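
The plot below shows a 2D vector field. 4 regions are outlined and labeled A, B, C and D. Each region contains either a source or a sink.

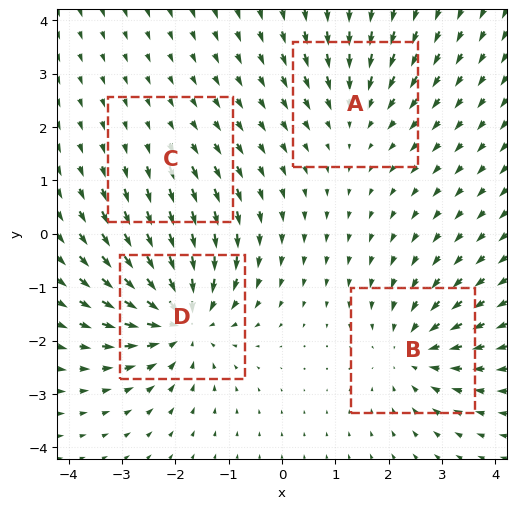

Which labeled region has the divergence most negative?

D

Divergence at each region's feature centre — A: about -3, B: about -5, C: about +2, D: about -7. Region D is most negative.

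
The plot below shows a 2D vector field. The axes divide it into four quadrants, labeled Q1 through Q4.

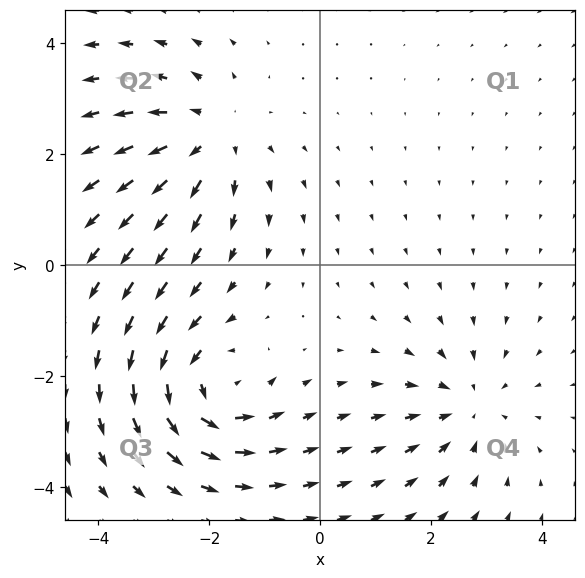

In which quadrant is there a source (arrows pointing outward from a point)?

Q2

The source sits at approximately (-2.0, 2.3), which lies in quadrant Q2. The divergence there is about +3, positive as expected for a source.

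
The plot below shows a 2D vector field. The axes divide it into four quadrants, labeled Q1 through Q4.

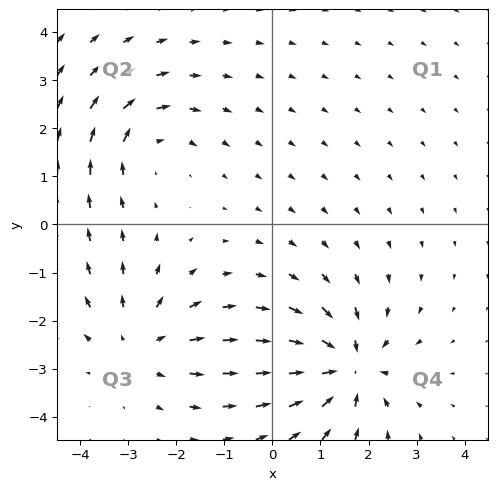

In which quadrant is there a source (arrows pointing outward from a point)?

Q3

The source sits at approximately (-2.7, -2.5), which lies in quadrant Q3. The divergence there is about +3, positive as expected for a source.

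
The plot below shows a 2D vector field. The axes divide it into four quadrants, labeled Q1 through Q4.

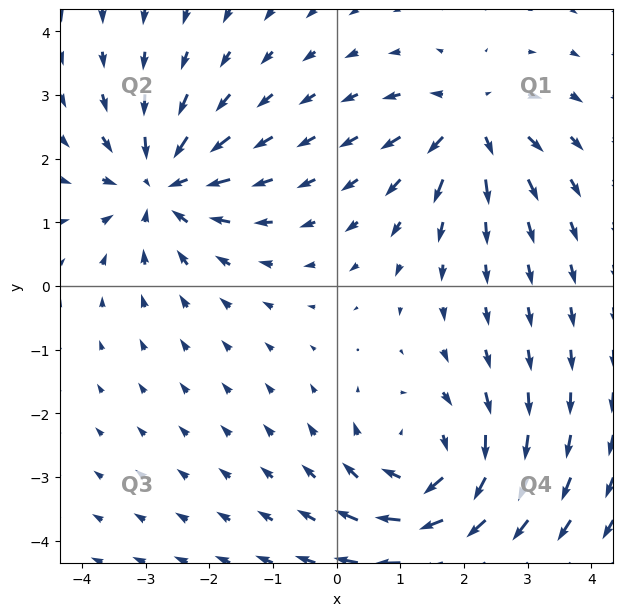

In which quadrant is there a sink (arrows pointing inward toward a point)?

Q2

The sink sits at approximately (-2.8, 1.6), which lies in quadrant Q2. The divergence there is about -5, negative as expected for a sink.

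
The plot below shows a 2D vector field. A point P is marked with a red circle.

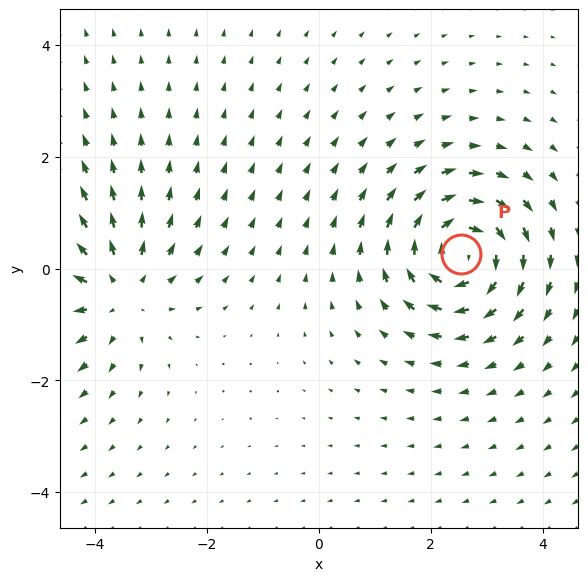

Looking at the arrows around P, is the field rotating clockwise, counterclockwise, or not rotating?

Near P at (2.5, 0.3) the arrows circulate clockwise. The curl (z-component) there is about -7; negative curl means clockwise rotation.

clockwise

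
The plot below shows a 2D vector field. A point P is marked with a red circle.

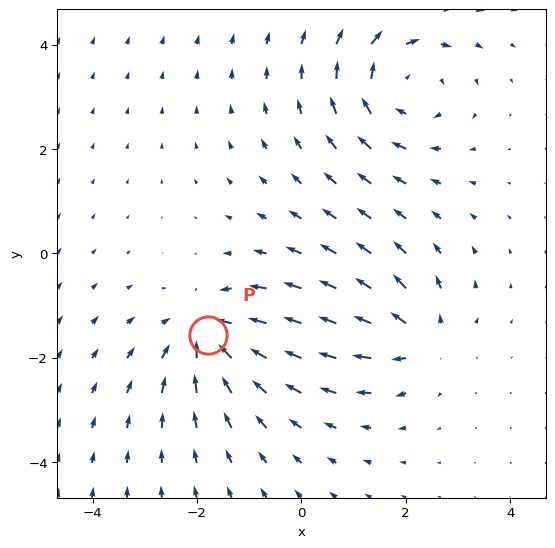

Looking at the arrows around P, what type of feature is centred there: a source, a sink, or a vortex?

At P (-1.8, -1.6) the arrows converge inward. Divergence about -4, curl ≈0 — negative divergence with near-zero curl is a sink.

sink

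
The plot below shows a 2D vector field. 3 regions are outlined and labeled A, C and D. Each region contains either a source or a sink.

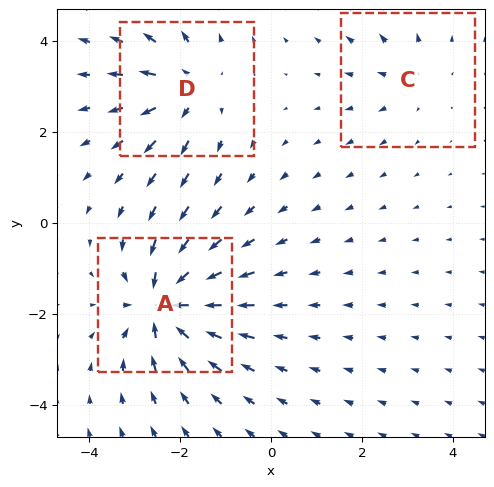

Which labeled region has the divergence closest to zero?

C

Divergence at each region's feature centre — A: about -6, C: about +2, D: about +4. Region C is closest to zero.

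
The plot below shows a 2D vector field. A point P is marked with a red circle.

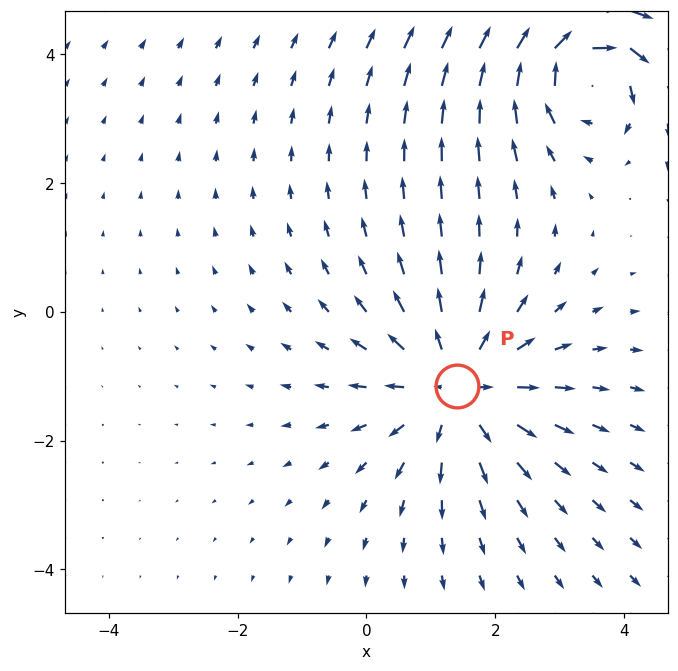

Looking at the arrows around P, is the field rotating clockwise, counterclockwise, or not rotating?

Near P at (1.4, -1.2) the arrows show no circulation. The curl there is ≈0.

not rotating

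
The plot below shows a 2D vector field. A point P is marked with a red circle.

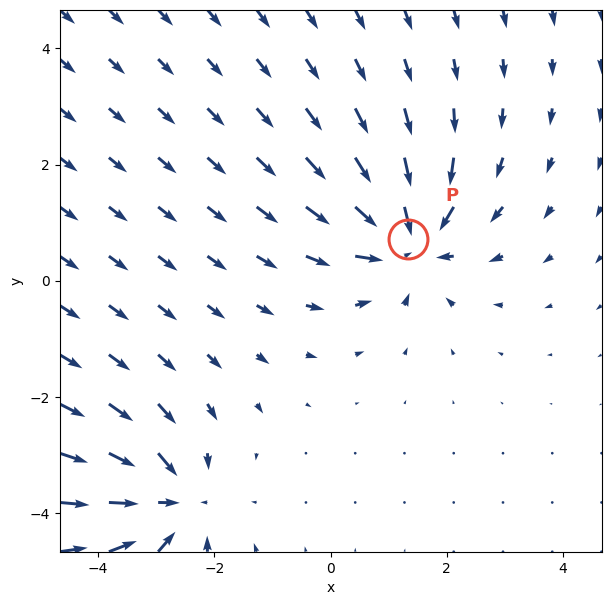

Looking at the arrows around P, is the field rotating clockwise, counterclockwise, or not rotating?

Near P at (1.3, 0.7) the arrows show no circulation. The curl there is ≈0.

not rotating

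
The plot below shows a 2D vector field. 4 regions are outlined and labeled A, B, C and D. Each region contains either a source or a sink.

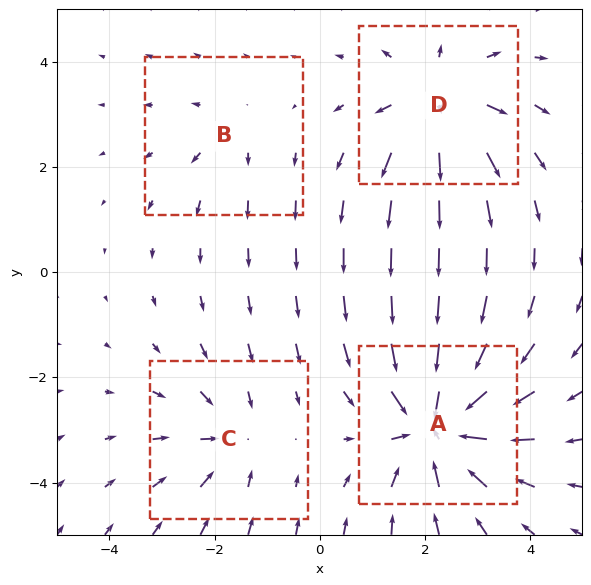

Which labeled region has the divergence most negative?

Divergence at each region's feature centre — A: about -7, B: about +2, C: about -4, D: about +5. Region A is most negative.

A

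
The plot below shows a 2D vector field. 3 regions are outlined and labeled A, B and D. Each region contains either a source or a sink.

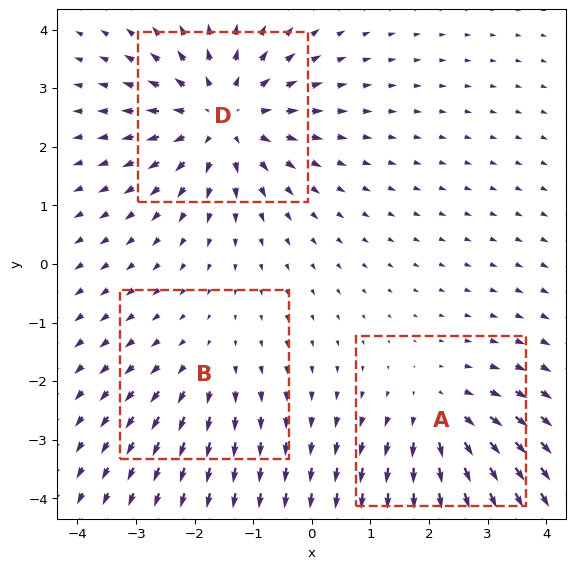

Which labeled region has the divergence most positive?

D

Divergence at each region's feature centre — A: about +3, B: about +2, D: about +4. Region D is most positive.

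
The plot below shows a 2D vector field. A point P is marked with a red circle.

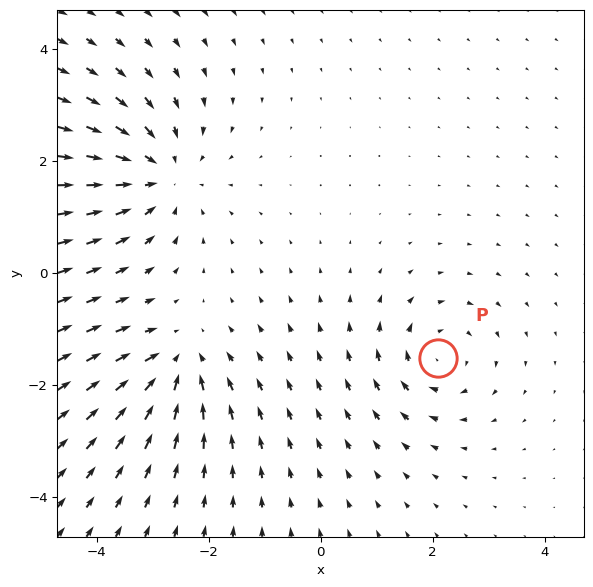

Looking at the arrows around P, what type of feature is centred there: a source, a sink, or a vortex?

vortex

At P (2.1, -1.5) the arrows circulate clockwise. Divergence ≈0, curl about -4 — near-zero divergence with nonzero curl is a vortex.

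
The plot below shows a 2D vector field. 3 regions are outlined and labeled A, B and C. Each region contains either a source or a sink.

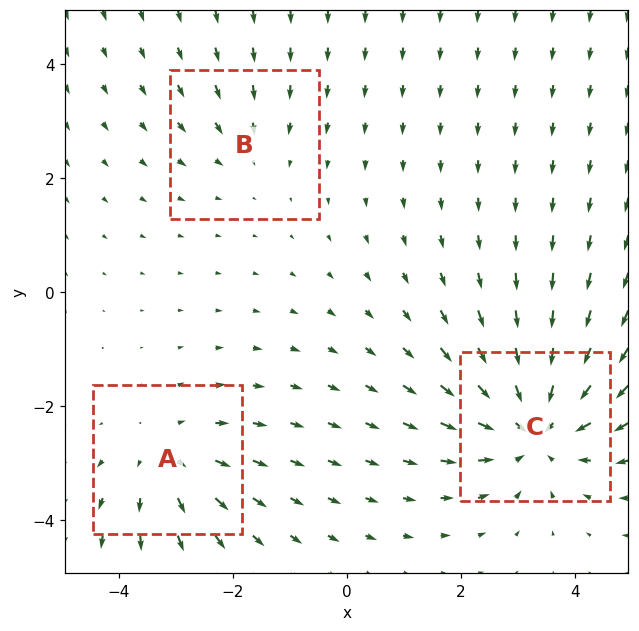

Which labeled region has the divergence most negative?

Divergence at each region's feature centre — A: about +3, B: about -2, C: about -4. Region C is most negative.

C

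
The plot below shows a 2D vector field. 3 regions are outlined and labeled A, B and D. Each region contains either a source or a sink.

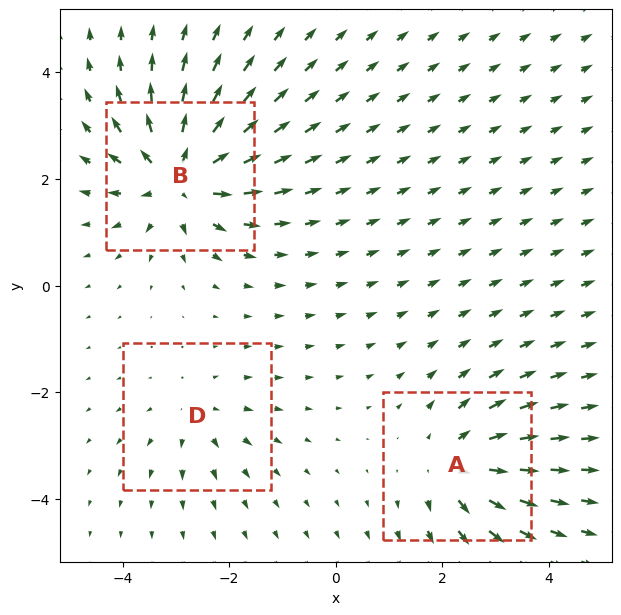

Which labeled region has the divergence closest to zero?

D

Divergence at each region's feature centre — A: about +4, B: about +5, D: about +2. Region D is closest to zero.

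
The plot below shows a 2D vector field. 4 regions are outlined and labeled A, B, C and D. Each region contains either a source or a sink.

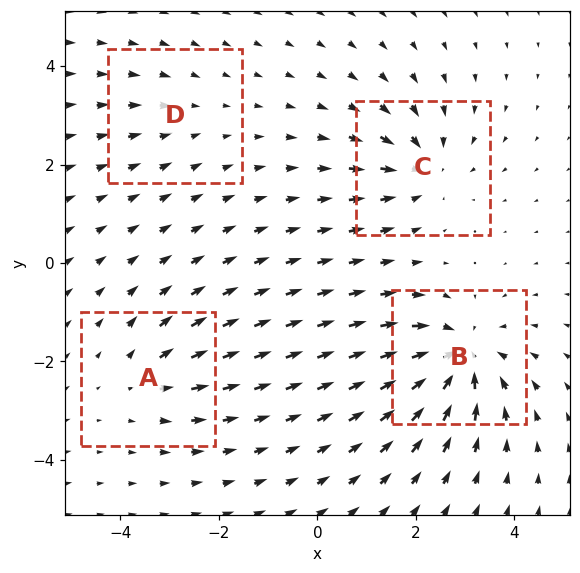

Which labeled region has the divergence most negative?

Divergence at each region's feature centre — A: about +4, B: about -8, C: about -5, D: about -2. Region B is most negative.

B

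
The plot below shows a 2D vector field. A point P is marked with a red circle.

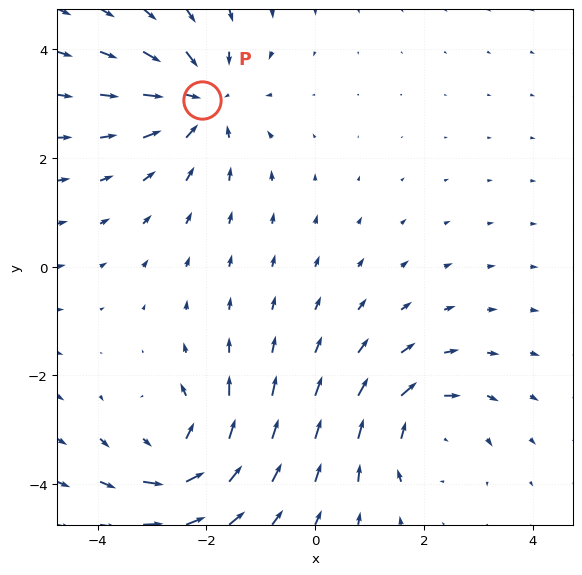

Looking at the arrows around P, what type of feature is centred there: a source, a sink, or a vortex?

At P (-2.1, 3.1) the arrows converge inward. Divergence about -5, curl ≈0 — negative divergence with near-zero curl is a sink.

sink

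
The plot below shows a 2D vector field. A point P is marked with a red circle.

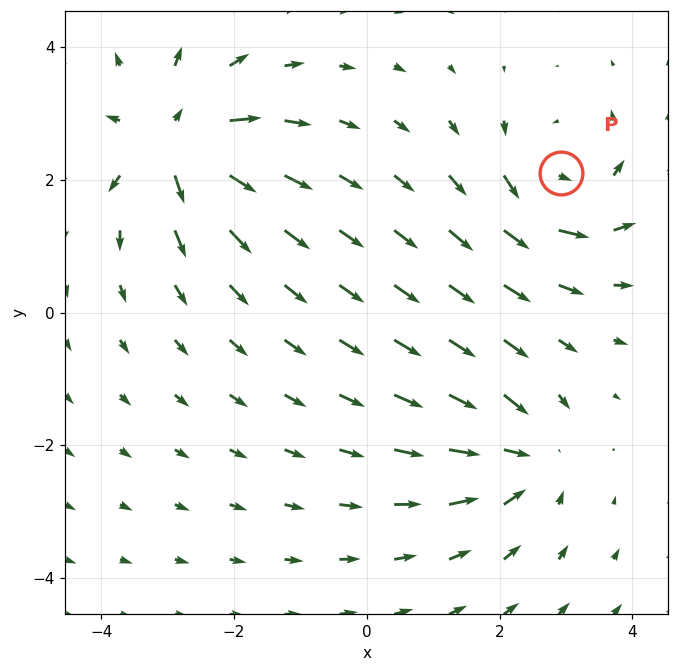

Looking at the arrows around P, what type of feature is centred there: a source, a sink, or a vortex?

At P (2.9, 2.1) the arrows circulate counterclockwise. Divergence ≈0, curl about +4 — near-zero divergence with nonzero curl is a vortex.

vortex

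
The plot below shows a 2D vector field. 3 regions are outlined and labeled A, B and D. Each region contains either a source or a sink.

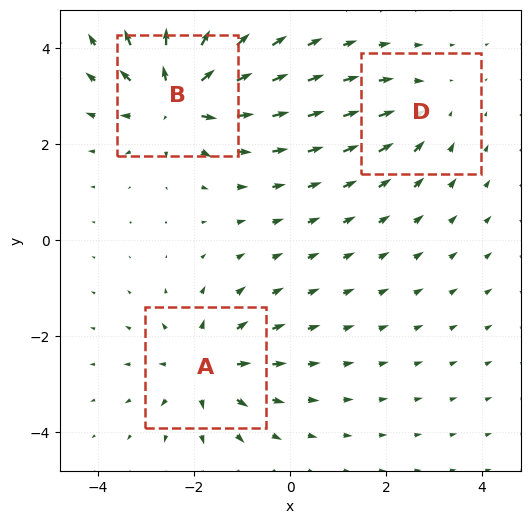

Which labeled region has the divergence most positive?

B

Divergence at each region's feature centre — A: about +4, B: about +5, D: about -2. Region B is most positive.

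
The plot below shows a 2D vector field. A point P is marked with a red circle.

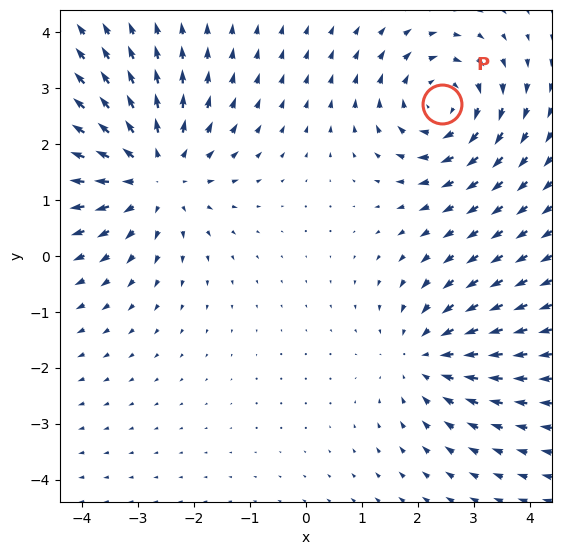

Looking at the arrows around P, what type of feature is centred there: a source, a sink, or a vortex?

vortex

At P (2.4, 2.7) the arrows circulate clockwise. Divergence ≈0, curl about -3 — near-zero divergence with nonzero curl is a vortex.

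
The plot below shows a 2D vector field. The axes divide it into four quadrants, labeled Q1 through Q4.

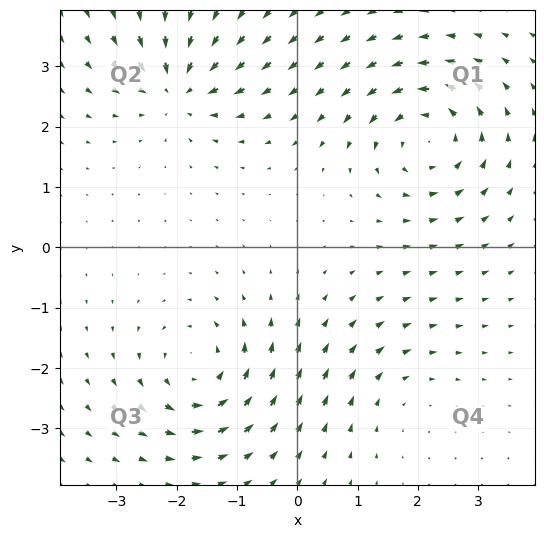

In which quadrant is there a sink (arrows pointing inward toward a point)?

Q2

The sink sits at approximately (-2.0, 2.7), which lies in quadrant Q2. The divergence there is about -5, negative as expected for a sink.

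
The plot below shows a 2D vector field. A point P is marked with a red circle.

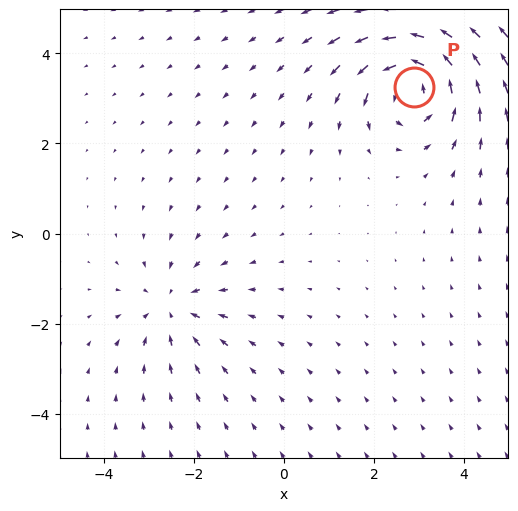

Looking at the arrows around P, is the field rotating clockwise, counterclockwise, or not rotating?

counterclockwise

Near P at (2.9, 3.3) the arrows circulate counterclockwise. The curl (z-component) there is about +6; positive curl means counterclockwise rotation.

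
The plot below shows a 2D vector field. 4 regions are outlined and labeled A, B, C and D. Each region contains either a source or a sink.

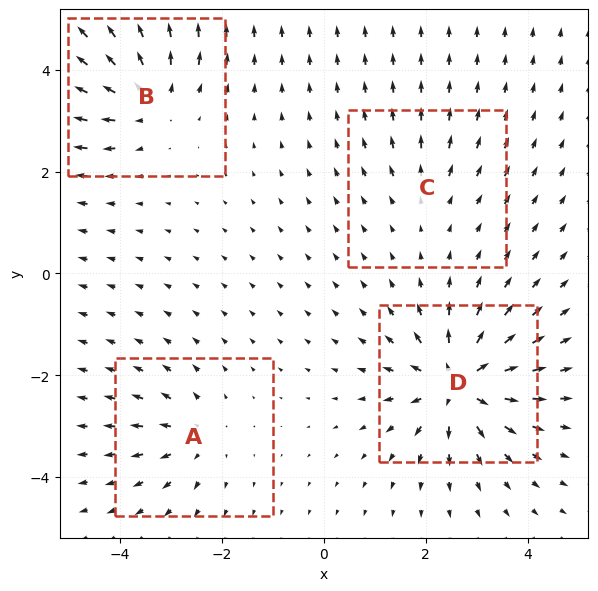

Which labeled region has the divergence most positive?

D

Divergence at each region's feature centre — A: about +4, B: about +6, C: about +2, D: about +8. Region D is most positive.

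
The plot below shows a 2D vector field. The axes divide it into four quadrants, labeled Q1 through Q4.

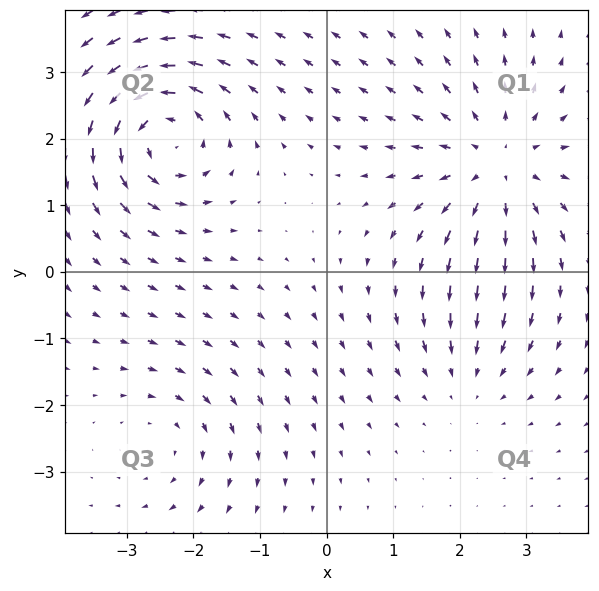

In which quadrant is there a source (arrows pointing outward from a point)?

Q1

The source sits at approximately (2.5, 1.6), which lies in quadrant Q1. The divergence there is about +4, positive as expected for a source.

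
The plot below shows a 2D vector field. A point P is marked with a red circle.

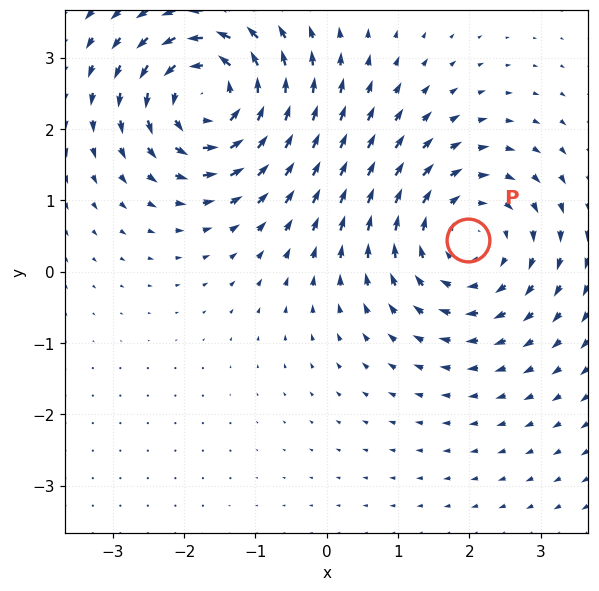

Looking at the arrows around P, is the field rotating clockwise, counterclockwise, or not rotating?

clockwise

Near P at (2.0, 0.4) the arrows circulate clockwise. The curl (z-component) there is about -4; negative curl means clockwise rotation.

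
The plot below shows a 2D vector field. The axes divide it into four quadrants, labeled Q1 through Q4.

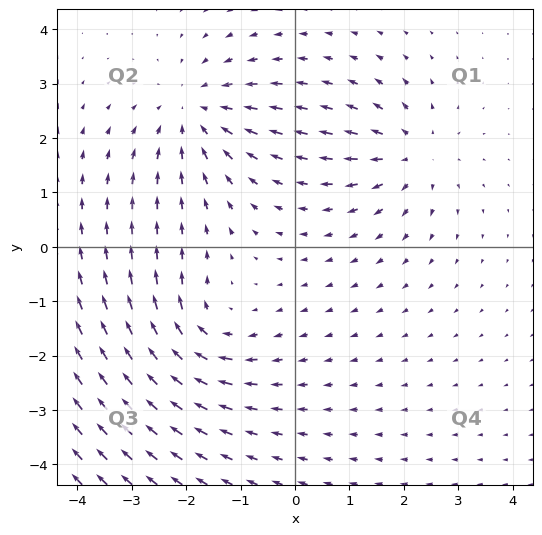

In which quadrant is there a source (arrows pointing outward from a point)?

The source sits at approximately (2.2, 1.7), which lies in quadrant Q1. The divergence there is about +3, positive as expected for a source.

Q1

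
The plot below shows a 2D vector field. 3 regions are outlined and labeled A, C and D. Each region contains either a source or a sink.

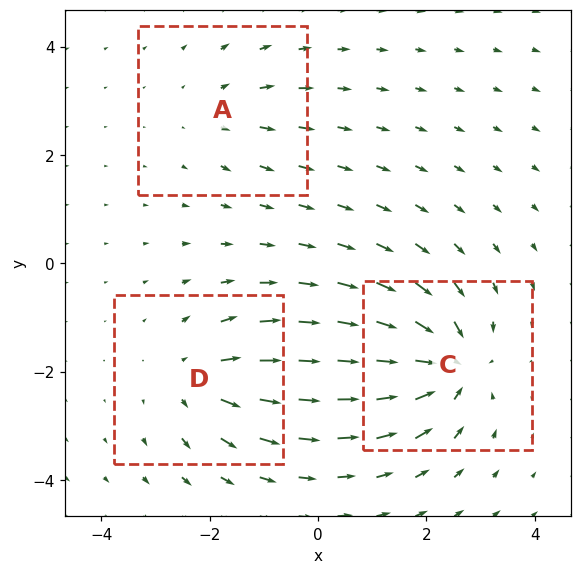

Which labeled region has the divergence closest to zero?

Divergence at each region's feature centre — A: about +2, C: about -5, D: about +3. Region A is closest to zero.

A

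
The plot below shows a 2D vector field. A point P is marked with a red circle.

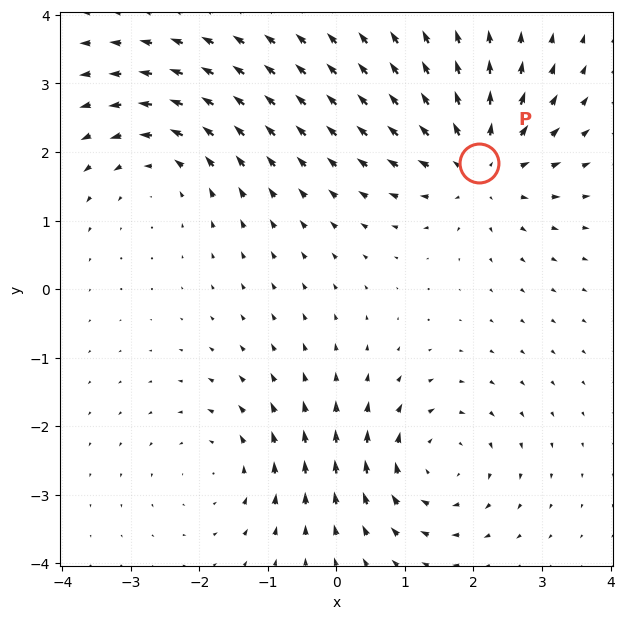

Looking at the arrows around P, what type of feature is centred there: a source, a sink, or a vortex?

At P (2.1, 1.8) the arrows spread outward. Divergence about +5, curl ≈0 — positive divergence with near-zero curl is a source.

source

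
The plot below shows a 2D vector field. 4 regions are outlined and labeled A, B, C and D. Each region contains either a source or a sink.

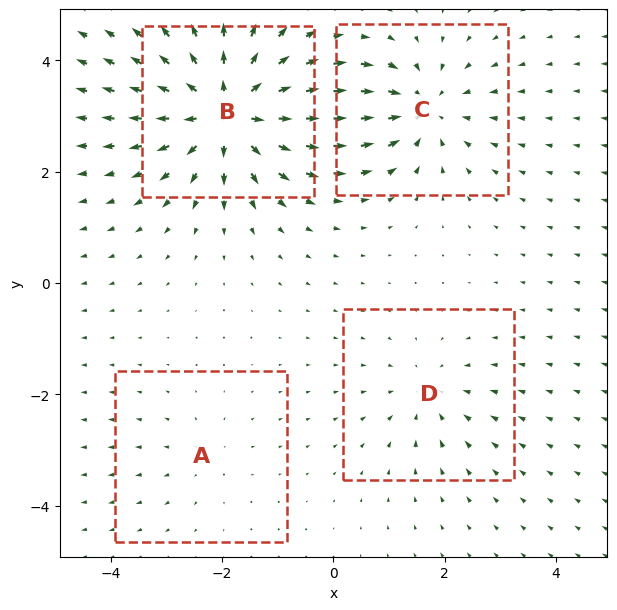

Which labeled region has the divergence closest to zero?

A

Divergence at each region's feature centre — A: about +2, B: about +8, C: about -5, D: about -3. Region A is closest to zero.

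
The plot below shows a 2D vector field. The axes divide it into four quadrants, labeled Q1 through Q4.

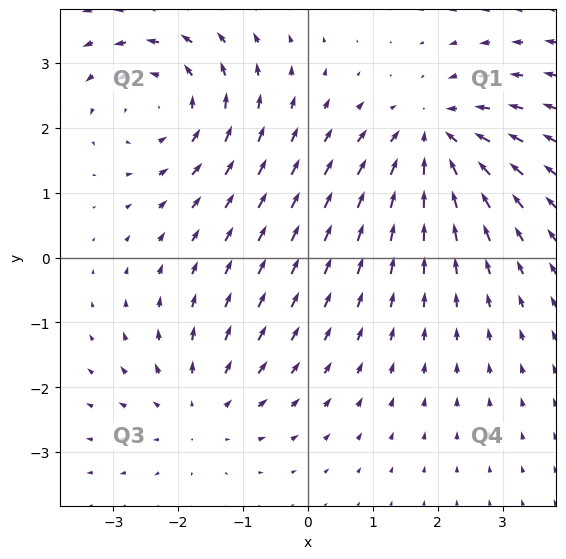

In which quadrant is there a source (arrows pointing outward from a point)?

Q3

The source sits at approximately (-1.7, -2.3), which lies in quadrant Q3. The divergence there is about +2, positive as expected for a source.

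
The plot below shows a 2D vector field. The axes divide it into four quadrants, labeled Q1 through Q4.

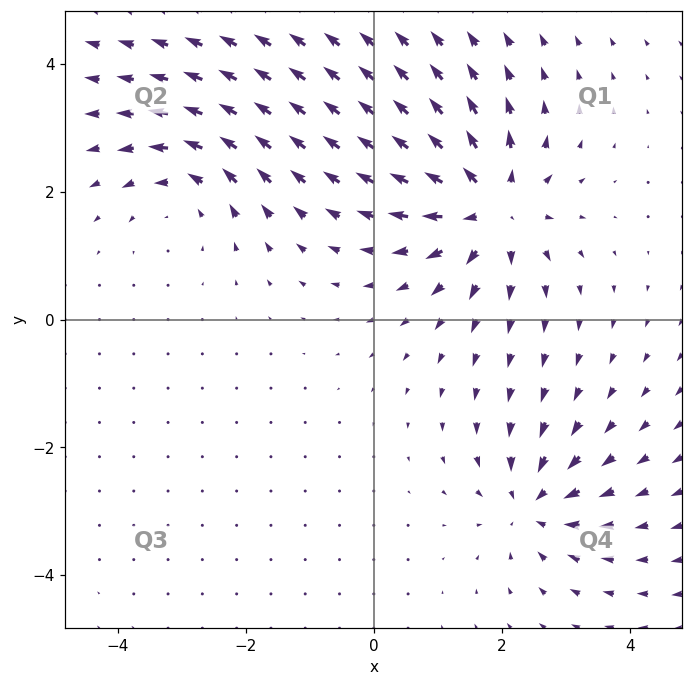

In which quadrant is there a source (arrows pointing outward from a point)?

Q1

The source sits at approximately (1.8, 1.8), which lies in quadrant Q1. The divergence there is about +6, positive as expected for a source.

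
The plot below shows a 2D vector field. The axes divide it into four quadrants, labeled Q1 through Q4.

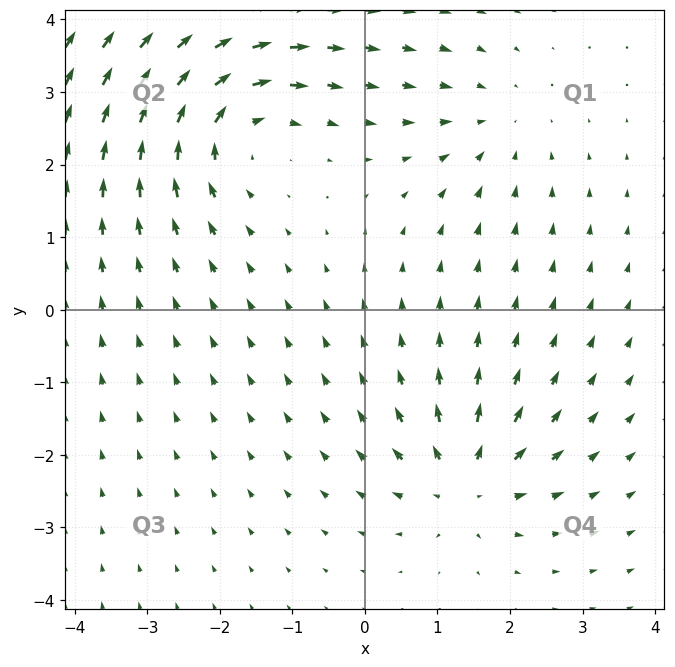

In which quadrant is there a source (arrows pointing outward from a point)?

The source sits at approximately (1.4, -2.4), which lies in quadrant Q4. The divergence there is about +4, positive as expected for a source.

Q4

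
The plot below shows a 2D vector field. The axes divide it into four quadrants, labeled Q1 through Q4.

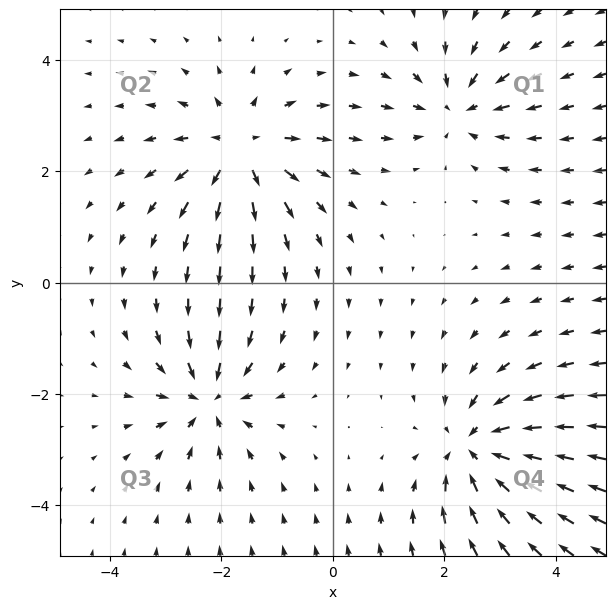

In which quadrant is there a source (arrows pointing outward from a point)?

The source sits at approximately (-1.7, 2.4), which lies in quadrant Q2. The divergence there is about +5, positive as expected for a source.

Q2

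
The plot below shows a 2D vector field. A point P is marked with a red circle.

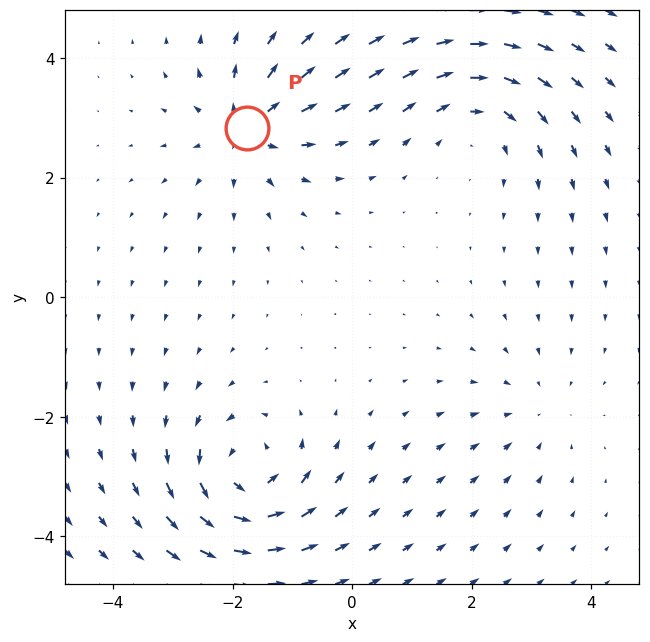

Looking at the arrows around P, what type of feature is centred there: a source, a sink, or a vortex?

At P (-1.8, 2.8) the arrows spread outward. Divergence about +4, curl ≈0 — positive divergence with near-zero curl is a source.

source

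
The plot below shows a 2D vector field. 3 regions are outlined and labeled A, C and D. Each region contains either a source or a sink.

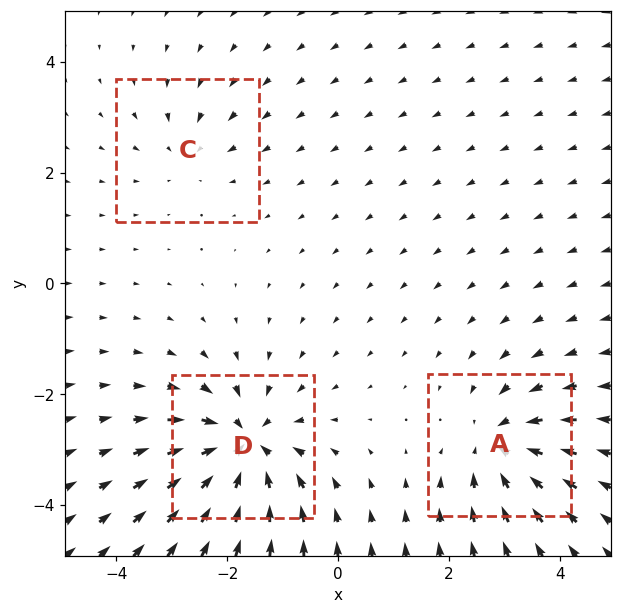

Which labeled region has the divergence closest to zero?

C

Divergence at each region's feature centre — A: about -4, C: about -2, D: about -6. Region C is closest to zero.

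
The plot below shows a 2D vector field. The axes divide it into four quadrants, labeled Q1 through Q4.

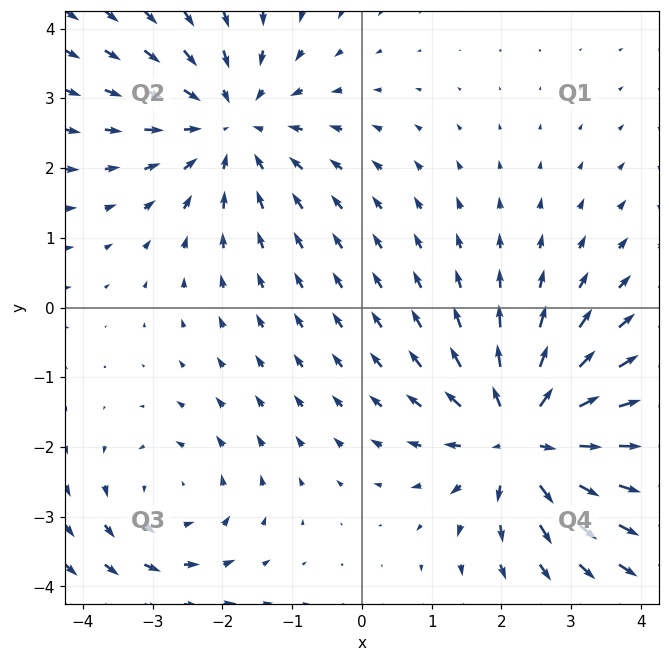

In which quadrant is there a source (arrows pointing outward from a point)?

The source sits at approximately (2.3, -1.9), which lies in quadrant Q4. The divergence there is about +5, positive as expected for a source.

Q4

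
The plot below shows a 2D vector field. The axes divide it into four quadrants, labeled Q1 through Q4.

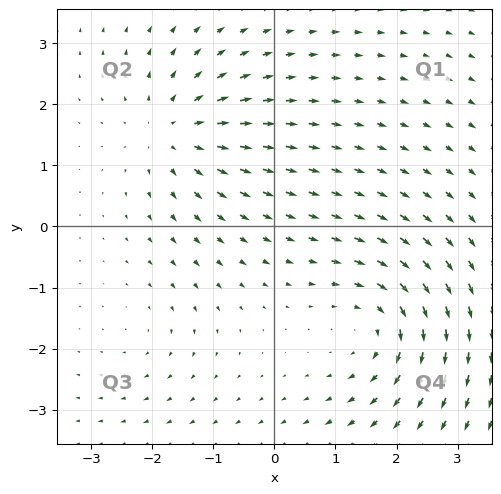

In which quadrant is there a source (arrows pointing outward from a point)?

The source sits at approximately (-1.7, 1.6), which lies in quadrant Q2. The divergence there is about +5, positive as expected for a source.

Q2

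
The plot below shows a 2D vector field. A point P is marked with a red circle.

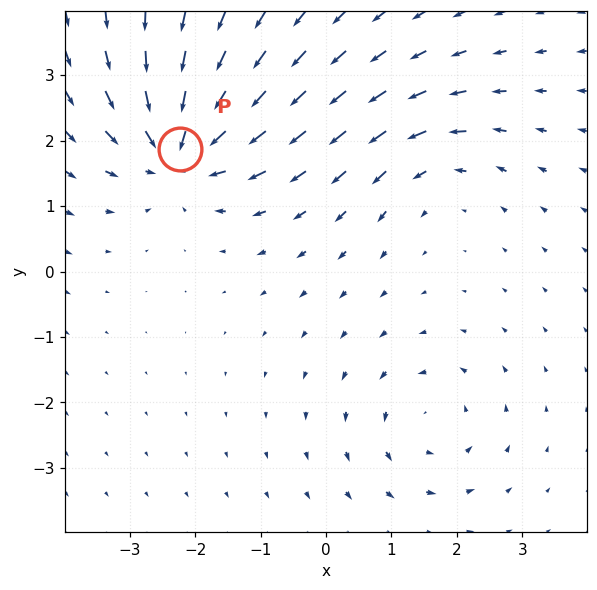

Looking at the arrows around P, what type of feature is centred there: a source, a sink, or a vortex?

sink

At P (-2.2, 1.9) the arrows converge inward. Divergence about -6, curl ≈0 — negative divergence with near-zero curl is a sink.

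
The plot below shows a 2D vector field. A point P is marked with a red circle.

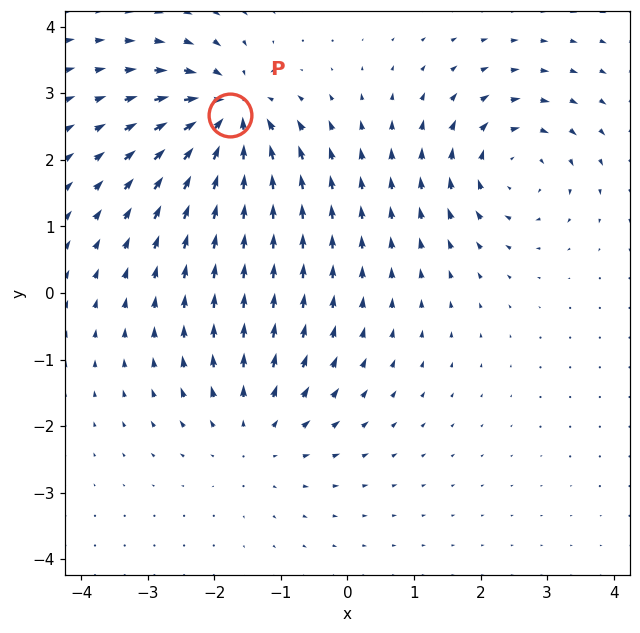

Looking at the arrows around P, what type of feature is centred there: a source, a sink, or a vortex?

At P (-1.8, 2.7) the arrows converge inward. Divergence about -7, curl ≈0 — negative divergence with near-zero curl is a sink.

sink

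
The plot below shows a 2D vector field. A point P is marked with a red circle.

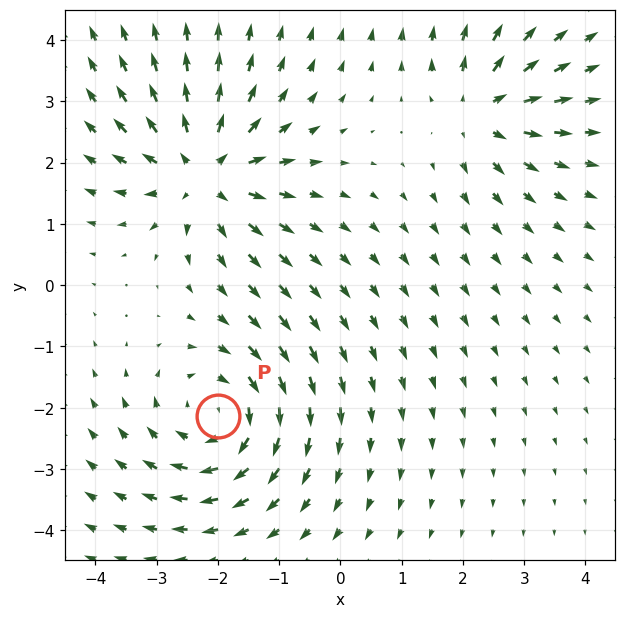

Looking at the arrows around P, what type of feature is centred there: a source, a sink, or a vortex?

At P (-2.0, -2.1) the arrows circulate clockwise. Divergence ≈0, curl about -4 — near-zero divergence with nonzero curl is a vortex.

vortex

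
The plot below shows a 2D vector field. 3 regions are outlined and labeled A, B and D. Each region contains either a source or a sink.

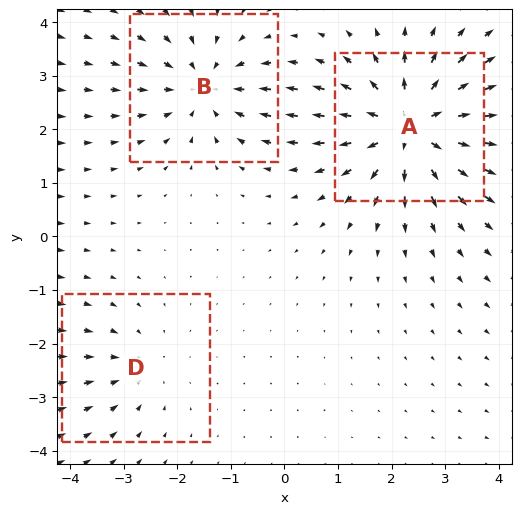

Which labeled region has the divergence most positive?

Divergence at each region's feature centre — A: about +5, B: about -3, D: about -2. Region A is most positive.

A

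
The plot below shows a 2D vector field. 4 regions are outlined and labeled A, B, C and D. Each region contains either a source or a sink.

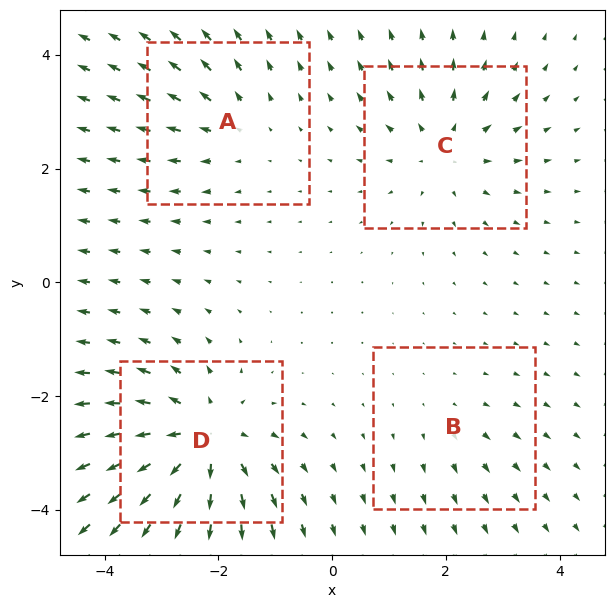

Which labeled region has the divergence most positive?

Divergence at each region's feature centre — A: about +3, B: about +2, C: about +4, D: about +7. Region D is most positive.

D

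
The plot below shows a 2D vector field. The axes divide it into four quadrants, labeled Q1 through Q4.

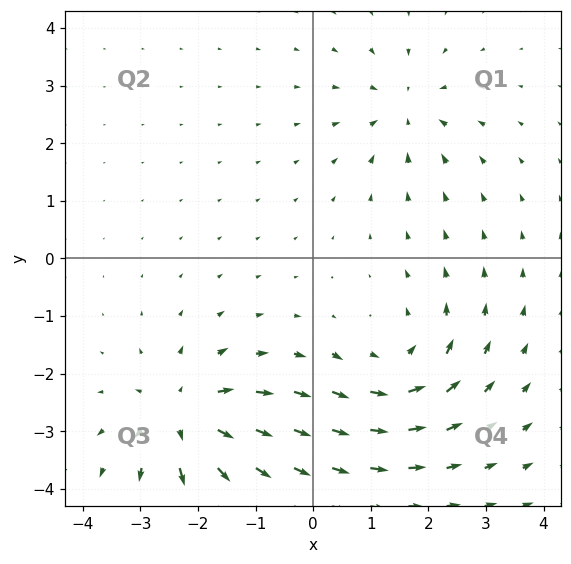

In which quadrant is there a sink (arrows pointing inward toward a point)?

The sink sits at approximately (1.6, 2.6), which lies in quadrant Q1. The divergence there is about -3, negative as expected for a sink.

Q1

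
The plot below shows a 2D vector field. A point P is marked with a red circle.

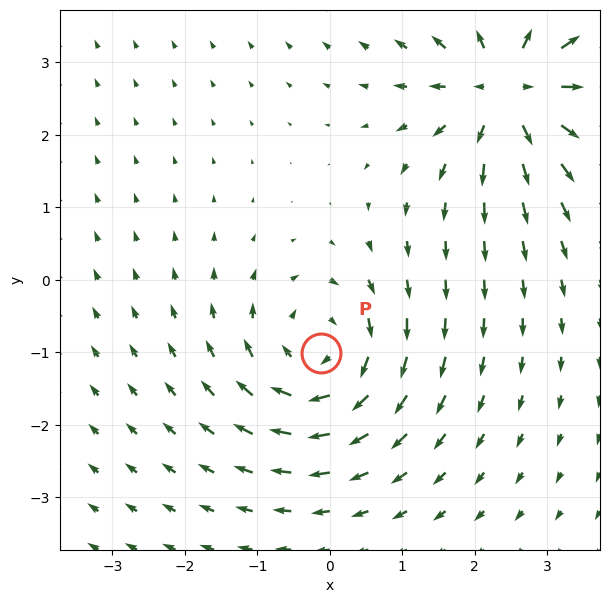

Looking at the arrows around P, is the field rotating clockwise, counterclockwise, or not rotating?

Near P at (-0.1, -1.0) the arrows circulate clockwise. The curl (z-component) there is about -4; negative curl means clockwise rotation.

clockwise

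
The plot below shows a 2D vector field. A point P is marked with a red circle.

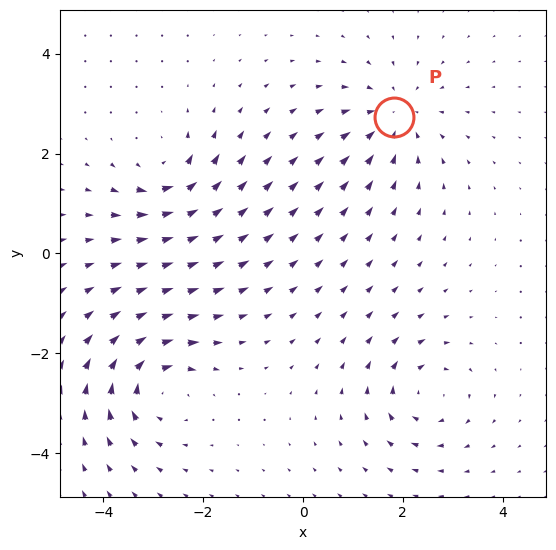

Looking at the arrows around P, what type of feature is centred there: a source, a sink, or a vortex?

At P (1.8, 2.7) the arrows converge inward. Divergence about -4, curl ≈0 — negative divergence with near-zero curl is a sink.

sink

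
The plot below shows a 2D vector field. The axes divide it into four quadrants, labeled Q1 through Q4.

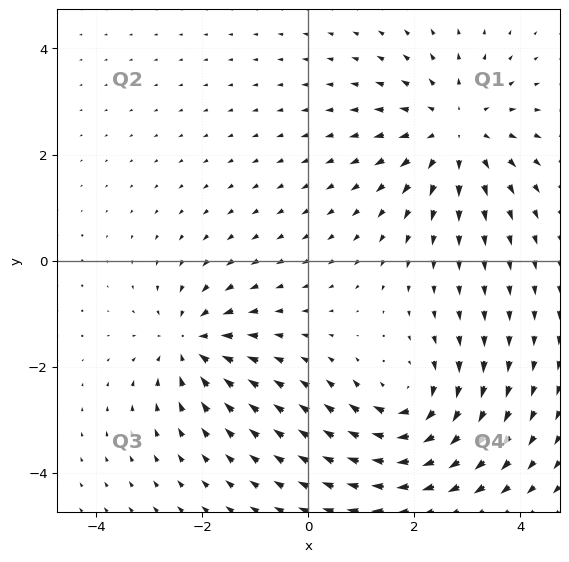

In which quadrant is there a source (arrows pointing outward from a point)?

Q1

The source sits at approximately (2.8, 2.4), which lies in quadrant Q1. The divergence there is about +4, positive as expected for a source.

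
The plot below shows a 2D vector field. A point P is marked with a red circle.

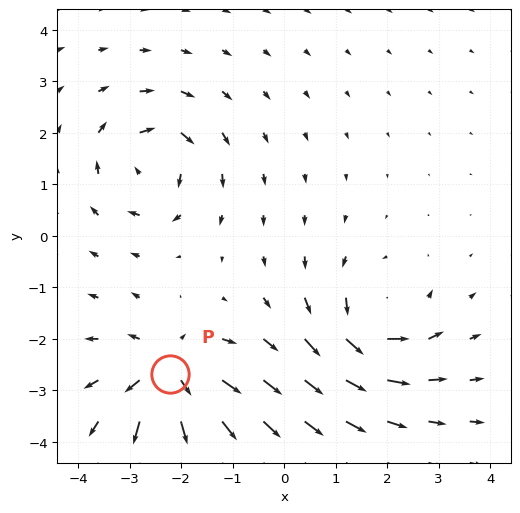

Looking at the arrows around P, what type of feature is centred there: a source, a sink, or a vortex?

At P (-2.2, -2.7) the arrows spread outward. Divergence about +6, curl ≈0 — positive divergence with near-zero curl is a source.

source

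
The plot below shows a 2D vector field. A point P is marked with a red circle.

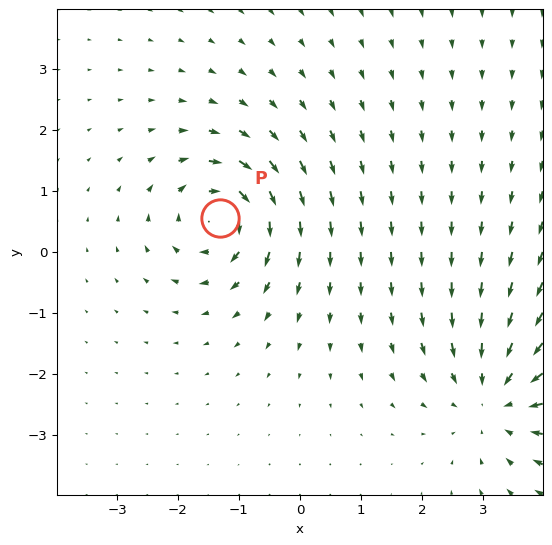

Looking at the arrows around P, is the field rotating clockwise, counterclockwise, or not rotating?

clockwise

Near P at (-1.3, 0.6) the arrows circulate clockwise. The curl (z-component) there is about -5; negative curl means clockwise rotation.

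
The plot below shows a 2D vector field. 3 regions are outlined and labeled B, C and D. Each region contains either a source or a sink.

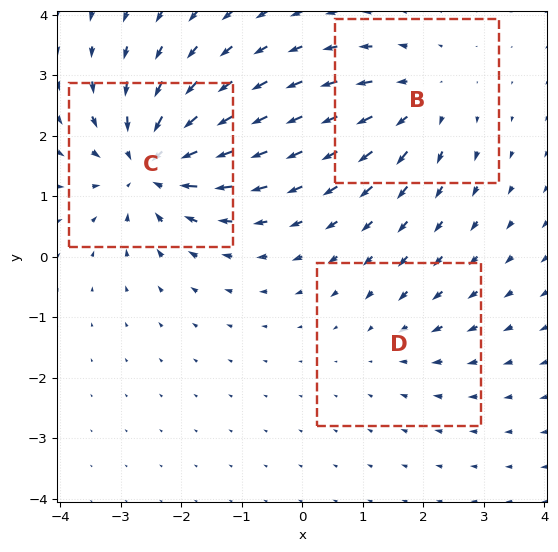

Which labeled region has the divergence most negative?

C

Divergence at each region's feature centre — B: about +3, C: about -5, D: about -2. Region C is most negative.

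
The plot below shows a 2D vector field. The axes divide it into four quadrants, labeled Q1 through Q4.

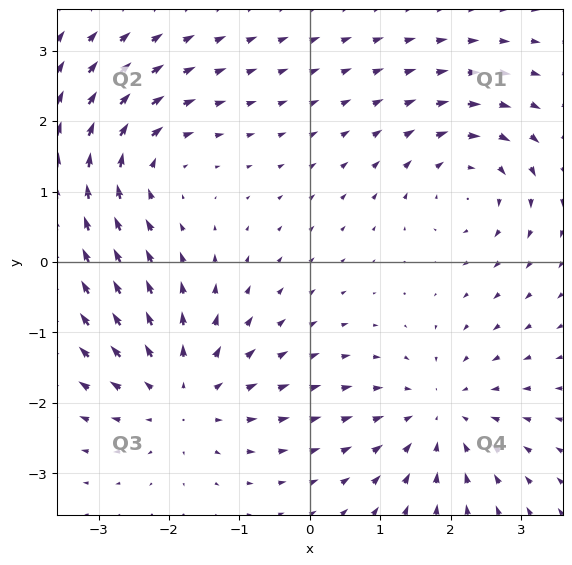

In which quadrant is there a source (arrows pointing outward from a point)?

Q3

The source sits at approximately (-1.8, -1.9), which lies in quadrant Q3. The divergence there is about +4, positive as expected for a source.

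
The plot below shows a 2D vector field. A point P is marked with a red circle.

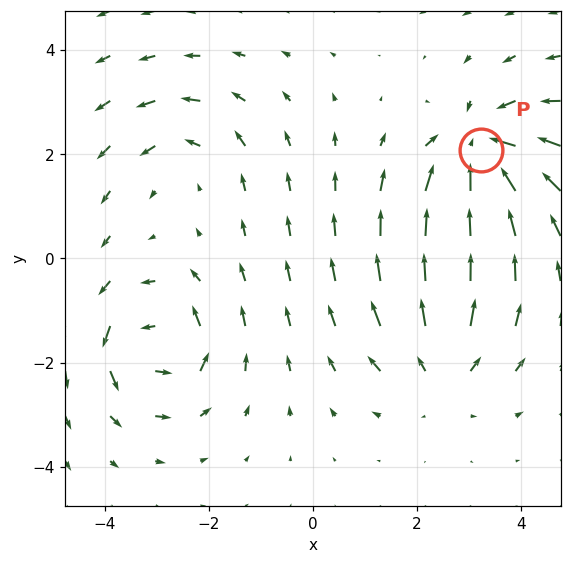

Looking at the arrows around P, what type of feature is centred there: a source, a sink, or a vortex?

sink

At P (3.2, 2.1) the arrows converge inward. Divergence about -7, curl ≈0 — negative divergence with near-zero curl is a sink.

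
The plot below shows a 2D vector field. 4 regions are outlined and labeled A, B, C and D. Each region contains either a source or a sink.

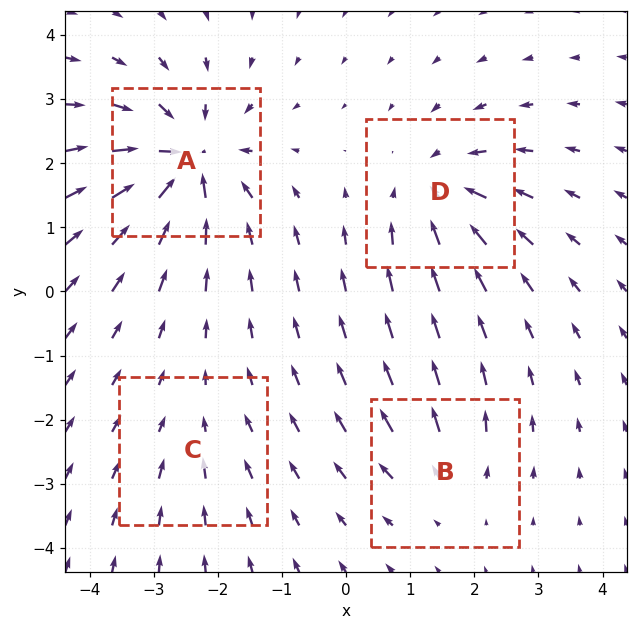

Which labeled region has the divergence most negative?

Divergence at each region's feature centre — A: about -8, B: about +3, C: about -2, D: about -6. Region A is most negative.

A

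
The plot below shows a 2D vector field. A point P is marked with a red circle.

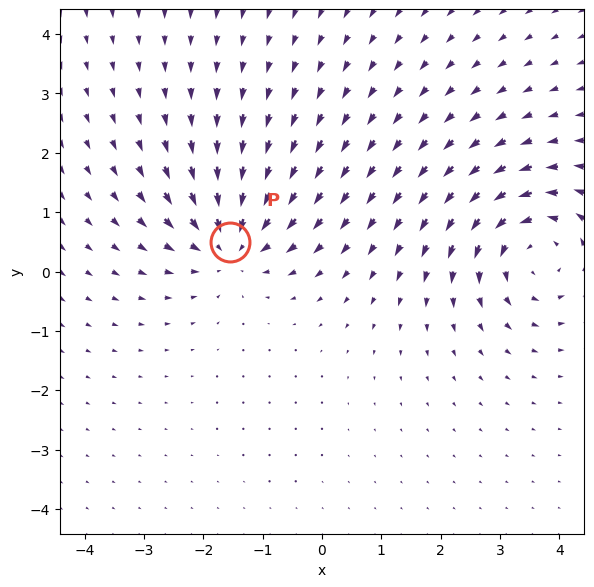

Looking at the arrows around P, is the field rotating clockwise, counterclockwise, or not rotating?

not rotating

Near P at (-1.5, 0.5) the arrows show no circulation. The curl there is ≈0.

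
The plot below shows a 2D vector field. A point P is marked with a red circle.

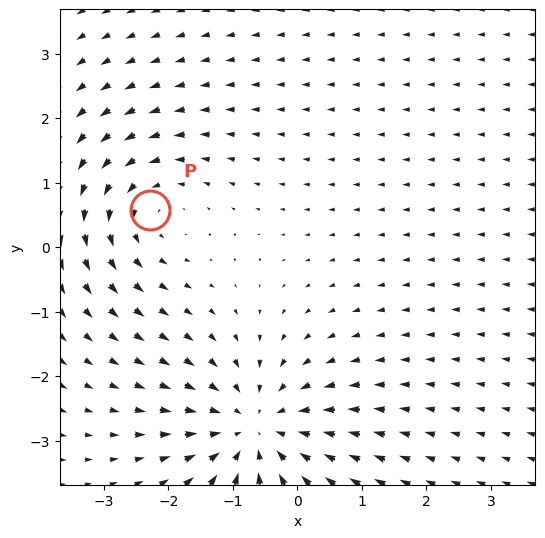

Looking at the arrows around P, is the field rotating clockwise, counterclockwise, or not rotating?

counterclockwise

Near P at (-2.3, 0.6) the arrows circulate counterclockwise. The curl (z-component) there is about +3; positive curl means counterclockwise rotation.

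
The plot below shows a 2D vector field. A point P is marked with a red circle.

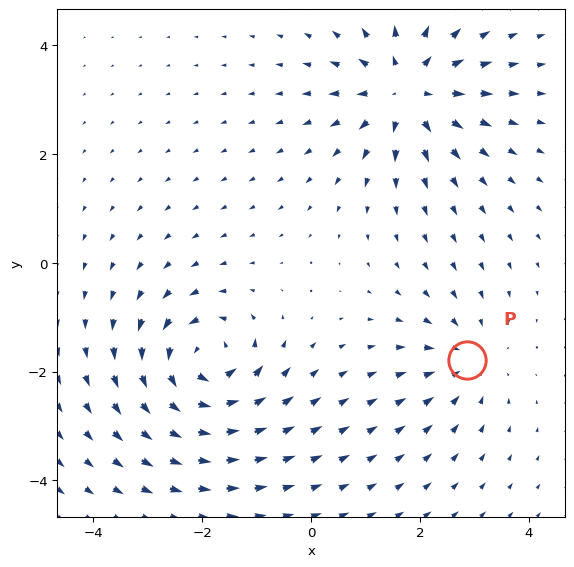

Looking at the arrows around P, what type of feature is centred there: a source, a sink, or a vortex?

sink

At P (2.9, -1.8) the arrows converge inward. Divergence about -3, curl ≈0 — negative divergence with near-zero curl is a sink.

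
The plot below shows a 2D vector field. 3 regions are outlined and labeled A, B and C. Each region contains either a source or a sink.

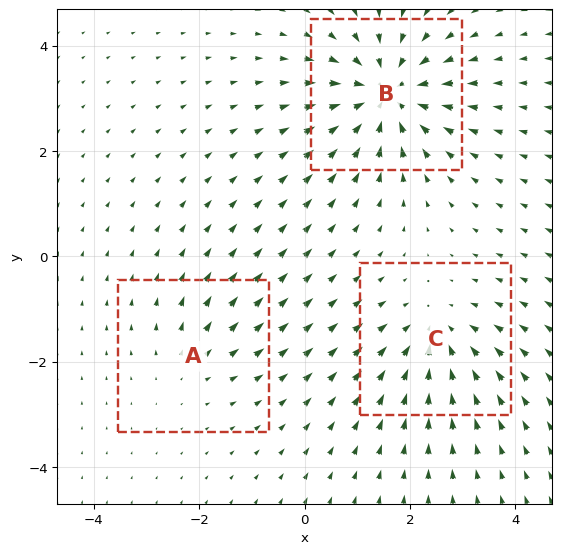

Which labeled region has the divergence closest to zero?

Divergence at each region's feature centre — A: about +2, B: about -5, C: about -3. Region A is closest to zero.

A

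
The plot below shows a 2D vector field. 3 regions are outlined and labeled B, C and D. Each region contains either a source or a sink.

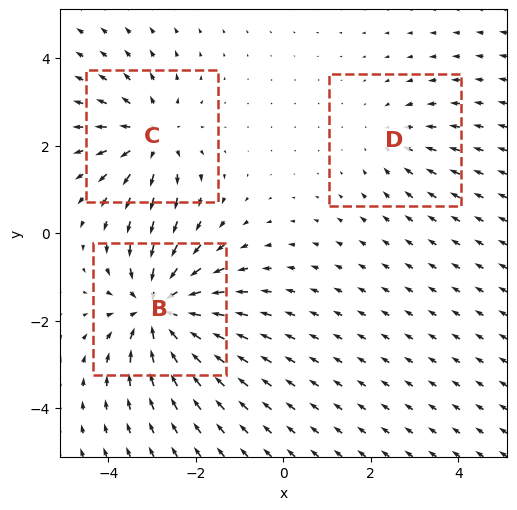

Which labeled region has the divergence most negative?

Divergence at each region's feature centre — B: about -5, C: about +3, D: about -2. Region B is most negative.

B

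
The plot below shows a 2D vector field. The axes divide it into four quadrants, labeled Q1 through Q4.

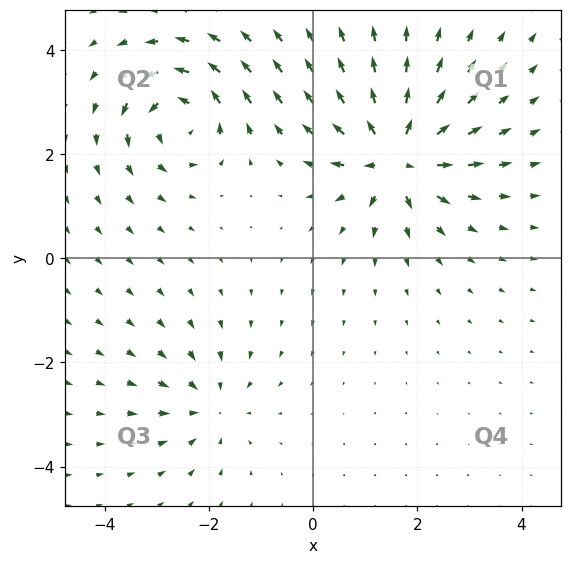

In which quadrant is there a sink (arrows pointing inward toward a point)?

The sink sits at approximately (-2.0, -2.8), which lies in quadrant Q3. The divergence there is about -3, negative as expected for a sink.

Q3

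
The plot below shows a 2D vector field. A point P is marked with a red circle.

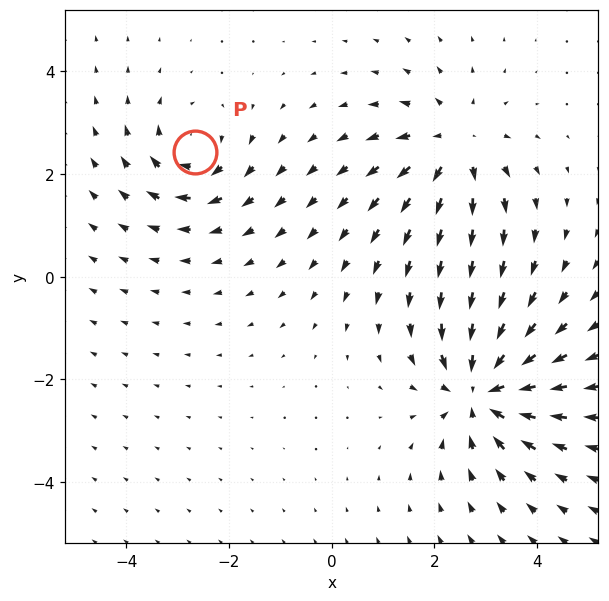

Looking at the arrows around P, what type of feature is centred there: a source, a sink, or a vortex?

At P (-2.7, 2.4) the arrows circulate clockwise. Divergence ≈0, curl about -3 — near-zero divergence with nonzero curl is a vortex.

vortex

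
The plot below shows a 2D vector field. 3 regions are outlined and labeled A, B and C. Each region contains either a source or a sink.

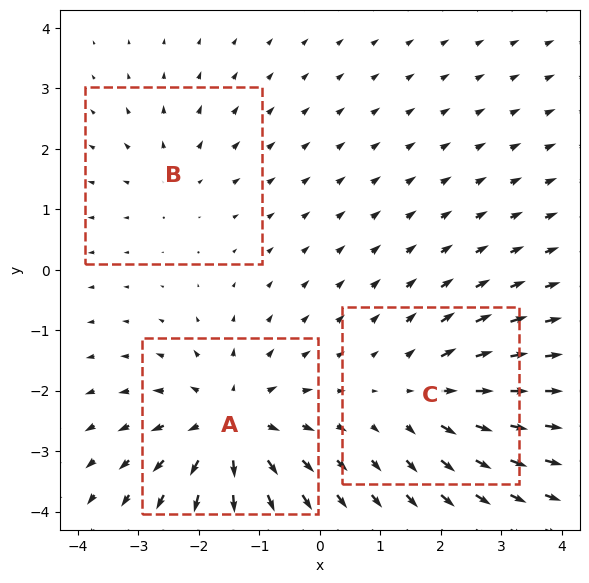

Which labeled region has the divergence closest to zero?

B

Divergence at each region's feature centre — A: about +5, B: about +2, C: about +3. Region B is closest to zero.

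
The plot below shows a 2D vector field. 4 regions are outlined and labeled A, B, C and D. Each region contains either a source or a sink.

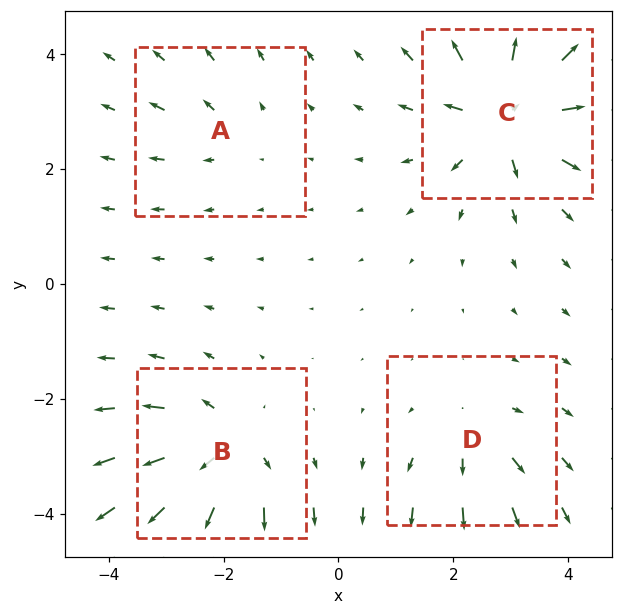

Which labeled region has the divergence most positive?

C

Divergence at each region's feature centre — A: about +2, B: about +6, C: about +8, D: about +4. Region C is most positive.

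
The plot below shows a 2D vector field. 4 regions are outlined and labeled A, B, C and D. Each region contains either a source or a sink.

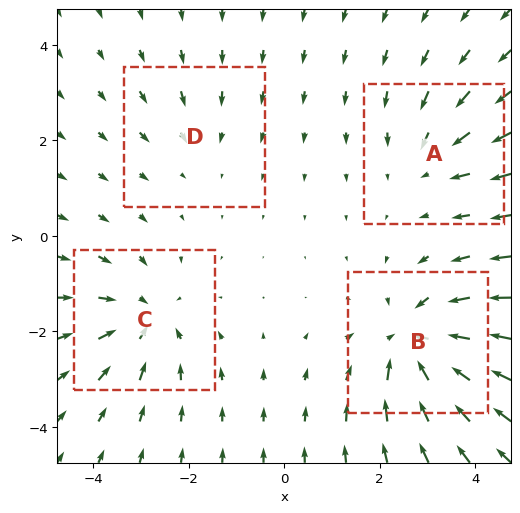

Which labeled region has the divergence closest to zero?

D

Divergence at each region's feature centre — A: about -3, B: about -6, C: about -4, D: about -2. Region D is closest to zero.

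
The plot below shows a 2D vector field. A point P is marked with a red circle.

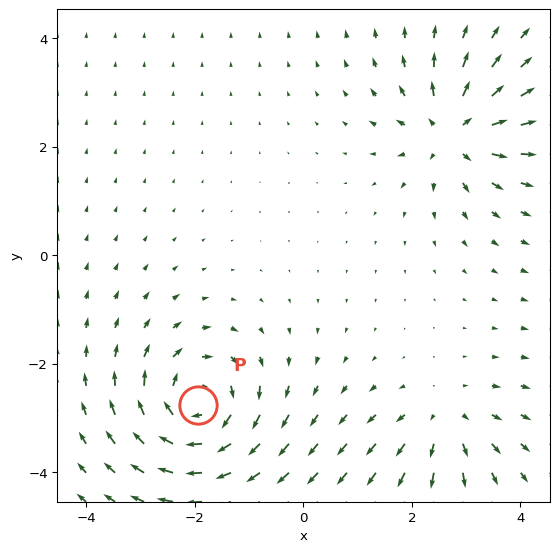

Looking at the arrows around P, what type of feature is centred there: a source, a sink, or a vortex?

At P (-1.9, -2.8) the arrows circulate clockwise. Divergence ≈0, curl about -5 — near-zero divergence with nonzero curl is a vortex.

vortex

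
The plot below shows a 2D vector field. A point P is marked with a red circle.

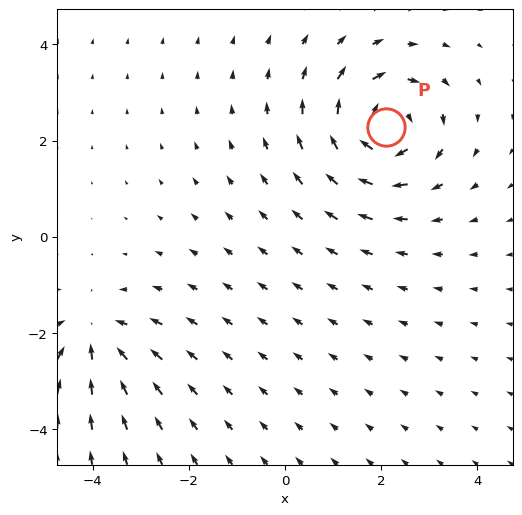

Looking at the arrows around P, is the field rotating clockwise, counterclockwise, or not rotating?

clockwise

Near P at (2.1, 2.3) the arrows circulate clockwise. The curl (z-component) there is about -5; negative curl means clockwise rotation.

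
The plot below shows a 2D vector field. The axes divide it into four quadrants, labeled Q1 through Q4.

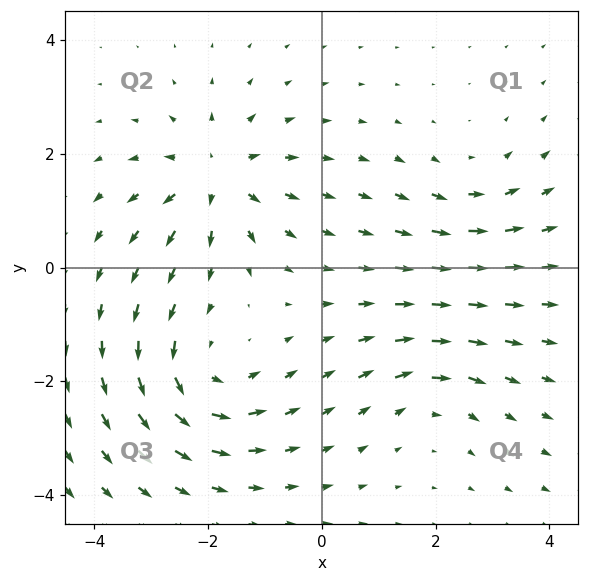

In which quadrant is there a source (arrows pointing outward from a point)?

The source sits at approximately (-1.9, 1.6), which lies in quadrant Q2. The divergence there is about +5, positive as expected for a source.

Q2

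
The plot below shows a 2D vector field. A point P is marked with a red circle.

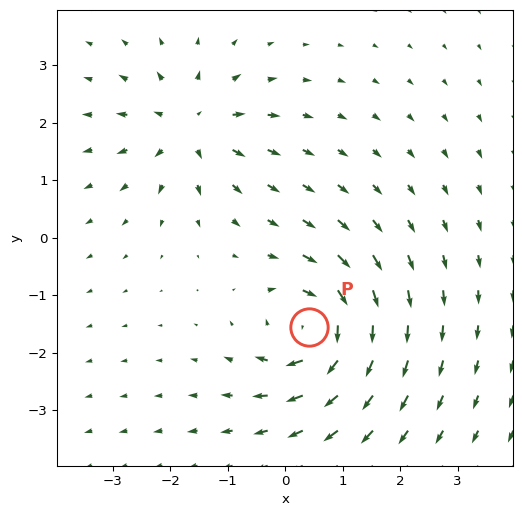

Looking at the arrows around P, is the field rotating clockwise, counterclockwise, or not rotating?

Near P at (0.4, -1.6) the arrows circulate clockwise. The curl (z-component) there is about -6; negative curl means clockwise rotation.

clockwise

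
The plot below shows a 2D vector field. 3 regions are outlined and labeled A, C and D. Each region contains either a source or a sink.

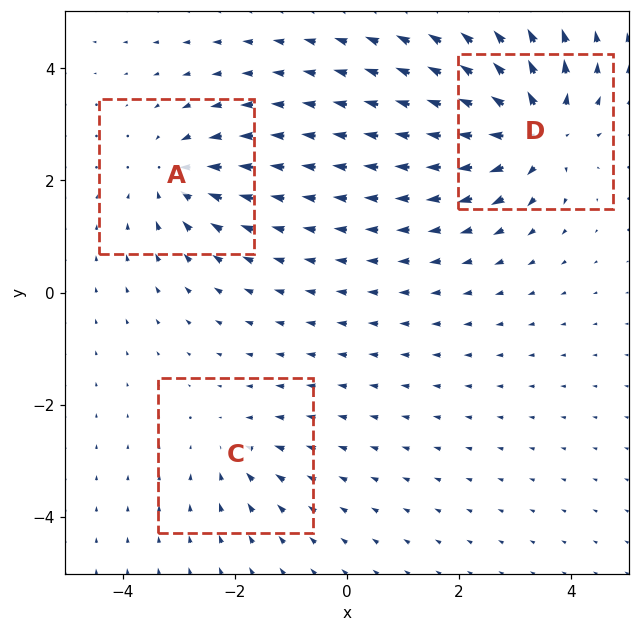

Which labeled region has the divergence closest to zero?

Divergence at each region's feature centre — A: about -4, C: about -2, D: about +6. Region C is closest to zero.

C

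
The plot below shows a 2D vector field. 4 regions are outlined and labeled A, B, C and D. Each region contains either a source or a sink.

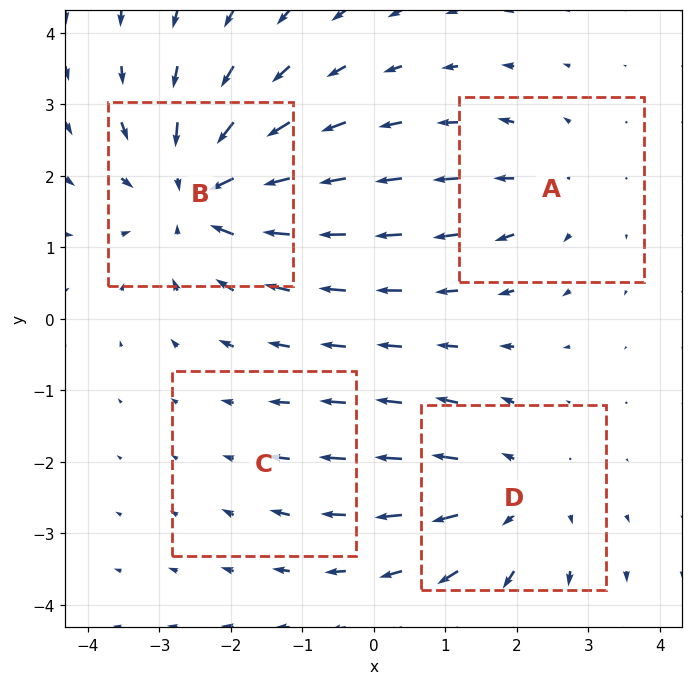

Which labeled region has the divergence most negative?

Divergence at each region's feature centre — A: about +3, B: about -6, C: about -2, D: about +4. Region B is most negative.

B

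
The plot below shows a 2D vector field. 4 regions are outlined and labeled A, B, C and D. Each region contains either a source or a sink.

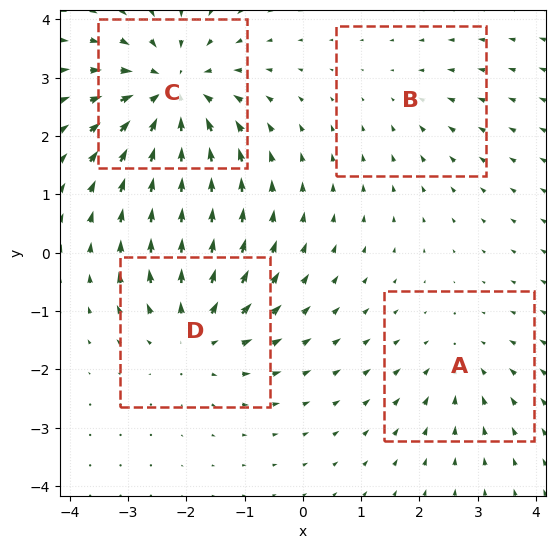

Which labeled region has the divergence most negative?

Divergence at each region's feature centre — A: about -3, B: about -2, C: about -7, D: about +5. Region C is most negative.

C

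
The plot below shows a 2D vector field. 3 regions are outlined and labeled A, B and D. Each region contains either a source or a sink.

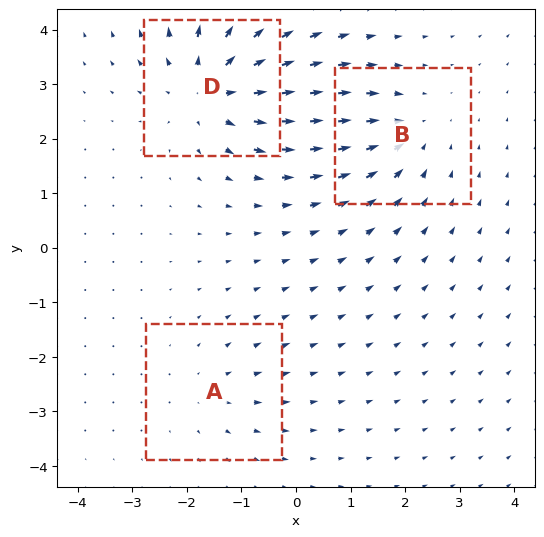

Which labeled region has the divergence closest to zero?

Divergence at each region's feature centre — A: about +2, B: about -3, D: about +5. Region A is closest to zero.

A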